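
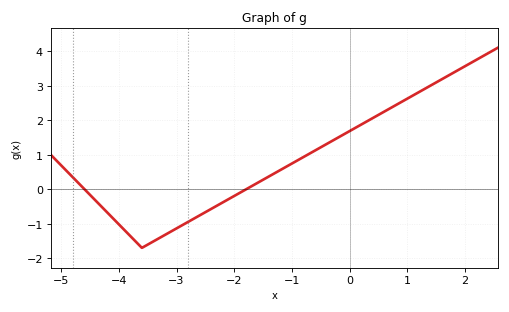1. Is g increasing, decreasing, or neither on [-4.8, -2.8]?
neither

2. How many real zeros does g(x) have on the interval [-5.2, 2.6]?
2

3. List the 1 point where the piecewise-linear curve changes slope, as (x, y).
(-3.6, -1.7)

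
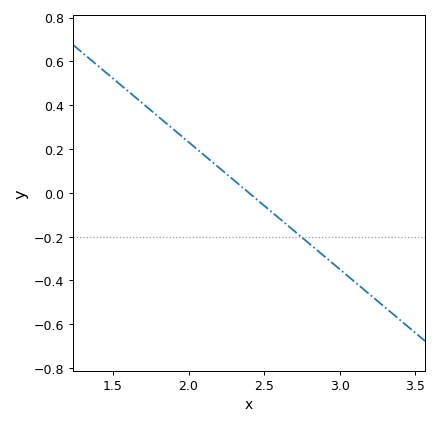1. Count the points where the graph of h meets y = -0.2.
1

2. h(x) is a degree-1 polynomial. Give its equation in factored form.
y = -0.58(x - 2.4)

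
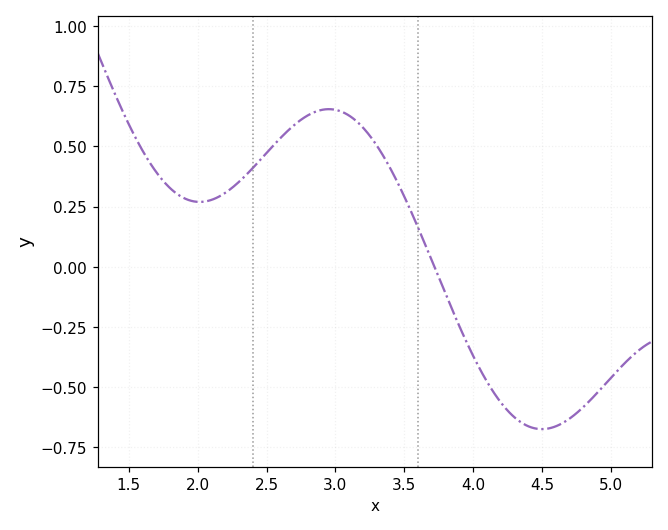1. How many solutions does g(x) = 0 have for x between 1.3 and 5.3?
1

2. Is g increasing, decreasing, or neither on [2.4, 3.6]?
neither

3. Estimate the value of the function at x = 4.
-0.38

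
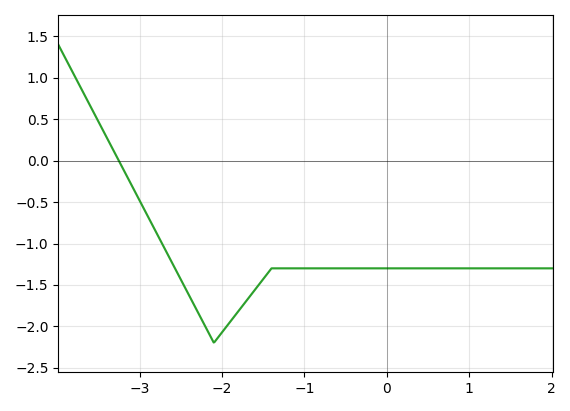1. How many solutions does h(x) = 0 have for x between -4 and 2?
1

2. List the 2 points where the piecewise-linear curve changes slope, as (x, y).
(-2.1, -2.2); (-1.4, -1.3)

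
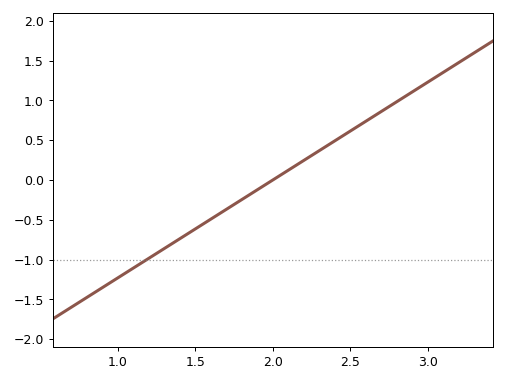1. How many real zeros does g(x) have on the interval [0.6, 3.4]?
1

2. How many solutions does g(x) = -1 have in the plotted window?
1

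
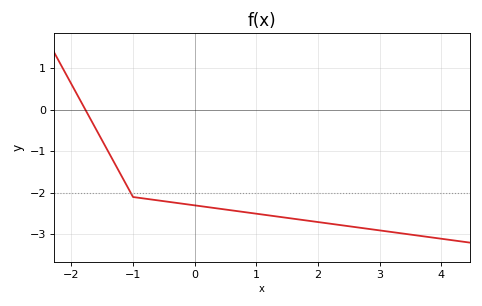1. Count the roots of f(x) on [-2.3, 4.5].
1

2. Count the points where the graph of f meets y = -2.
1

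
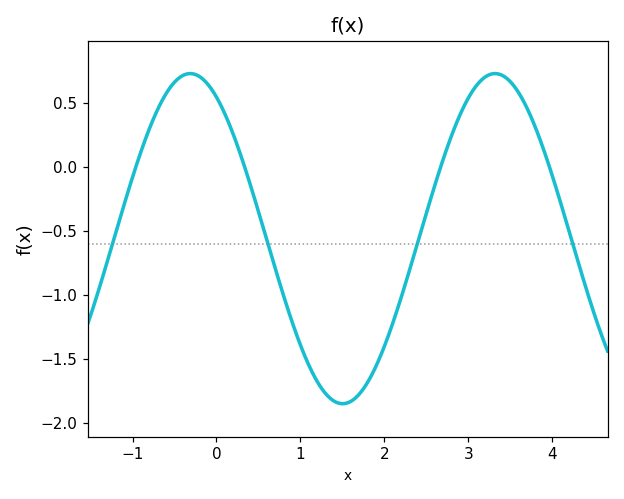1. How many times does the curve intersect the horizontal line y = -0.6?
4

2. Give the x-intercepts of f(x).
-0.961, 0.336, 2.67, 3.97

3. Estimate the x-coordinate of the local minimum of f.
1.5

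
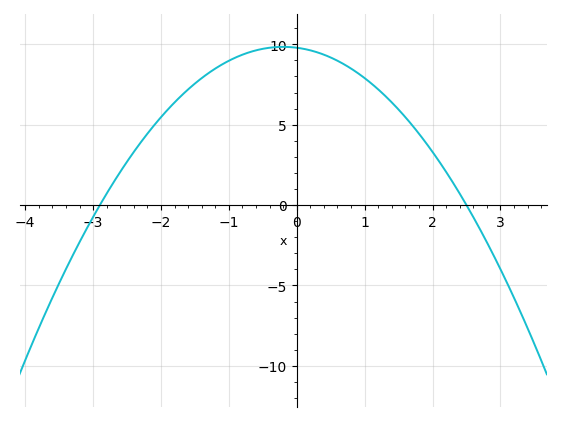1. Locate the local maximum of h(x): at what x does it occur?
-0.2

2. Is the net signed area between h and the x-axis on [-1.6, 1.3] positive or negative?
positive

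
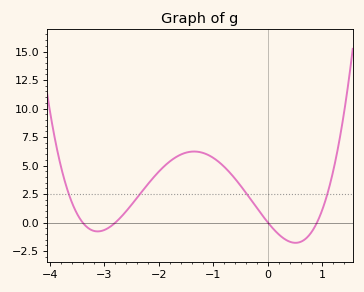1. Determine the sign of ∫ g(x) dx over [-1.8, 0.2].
positive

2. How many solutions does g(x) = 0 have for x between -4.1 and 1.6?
4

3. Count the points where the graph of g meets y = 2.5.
4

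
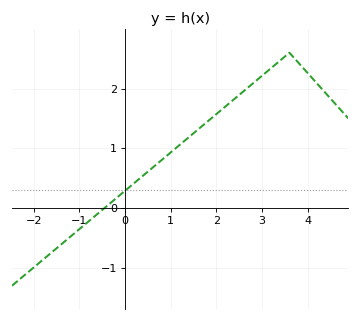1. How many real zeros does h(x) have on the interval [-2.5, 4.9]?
1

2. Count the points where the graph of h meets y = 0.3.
1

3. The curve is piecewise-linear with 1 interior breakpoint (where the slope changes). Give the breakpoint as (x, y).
(3.6, 2.6)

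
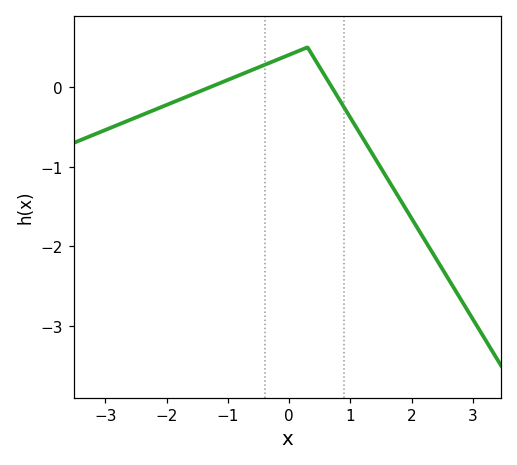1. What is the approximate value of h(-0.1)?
0.4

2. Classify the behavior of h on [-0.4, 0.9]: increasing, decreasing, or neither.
neither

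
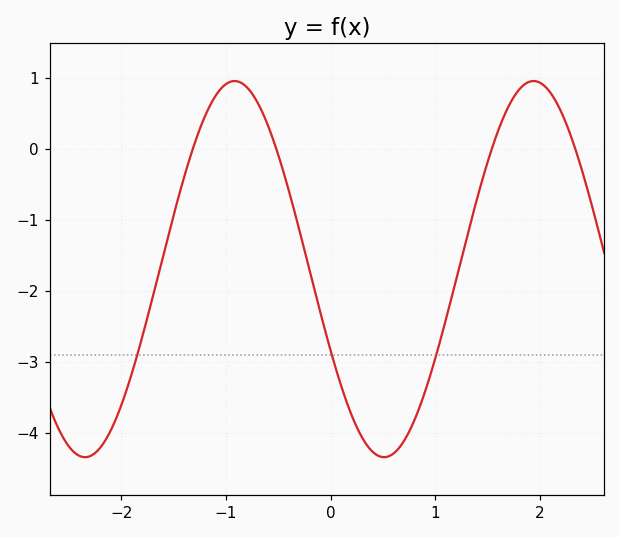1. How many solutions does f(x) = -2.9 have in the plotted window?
3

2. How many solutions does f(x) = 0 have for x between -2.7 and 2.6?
4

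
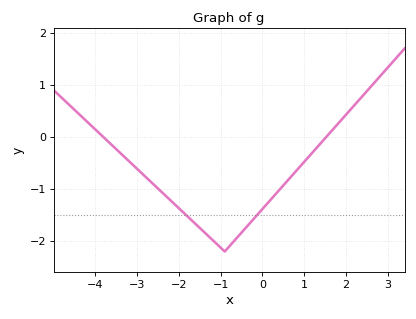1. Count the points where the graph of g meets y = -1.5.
2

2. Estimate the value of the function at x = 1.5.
-0.021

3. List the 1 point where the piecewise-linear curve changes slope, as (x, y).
(-0.9, -2.2)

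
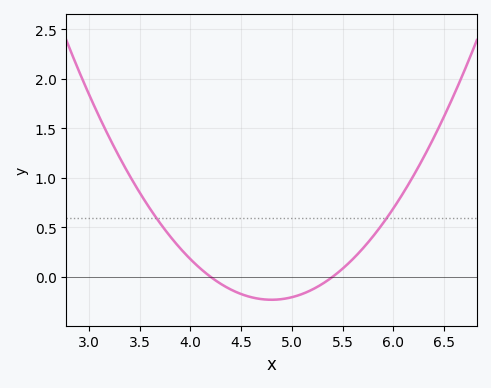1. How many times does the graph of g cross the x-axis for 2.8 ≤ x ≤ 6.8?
2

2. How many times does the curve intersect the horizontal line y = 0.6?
2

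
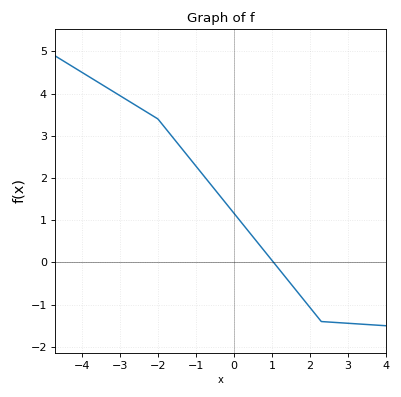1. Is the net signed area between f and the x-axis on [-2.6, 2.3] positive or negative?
positive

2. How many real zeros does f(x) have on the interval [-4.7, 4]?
1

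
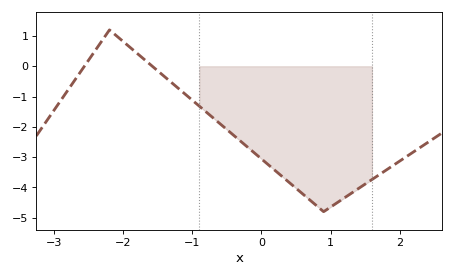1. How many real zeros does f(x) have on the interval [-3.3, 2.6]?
2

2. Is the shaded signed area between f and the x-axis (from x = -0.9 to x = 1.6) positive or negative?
negative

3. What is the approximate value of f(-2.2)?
1.2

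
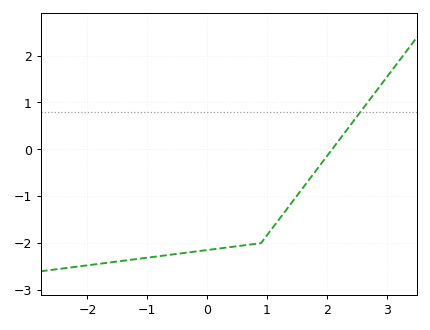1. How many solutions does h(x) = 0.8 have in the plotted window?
1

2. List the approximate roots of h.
2.1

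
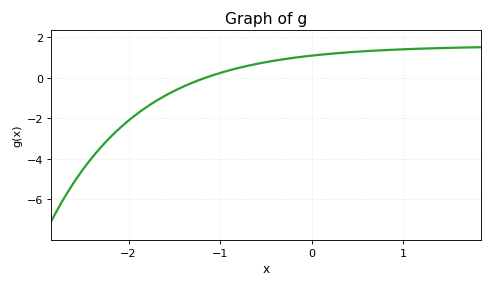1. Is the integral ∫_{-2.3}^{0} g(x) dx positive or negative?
negative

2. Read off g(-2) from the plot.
-2.2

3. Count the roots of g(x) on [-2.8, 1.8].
1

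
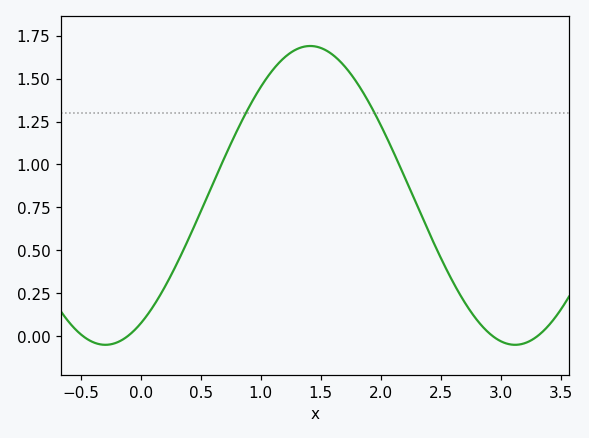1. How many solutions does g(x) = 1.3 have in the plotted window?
2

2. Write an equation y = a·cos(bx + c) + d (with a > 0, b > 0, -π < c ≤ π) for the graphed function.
y = 0.87cos(1.8x - 2.6) + 0.82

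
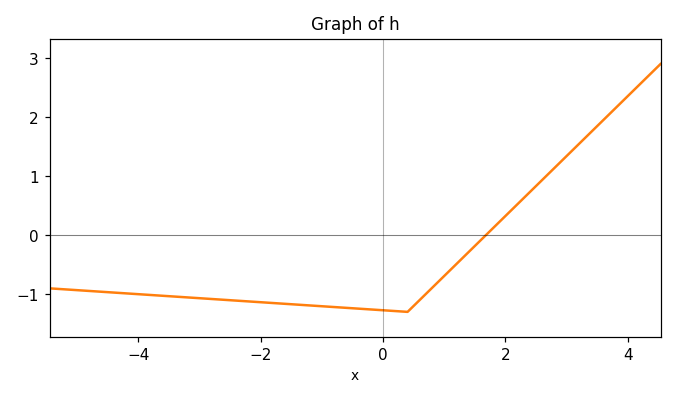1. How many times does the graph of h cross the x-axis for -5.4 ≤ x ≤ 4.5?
1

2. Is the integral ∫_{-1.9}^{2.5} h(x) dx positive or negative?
negative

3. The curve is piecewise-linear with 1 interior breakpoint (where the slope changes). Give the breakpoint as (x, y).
(0.4, -1.3)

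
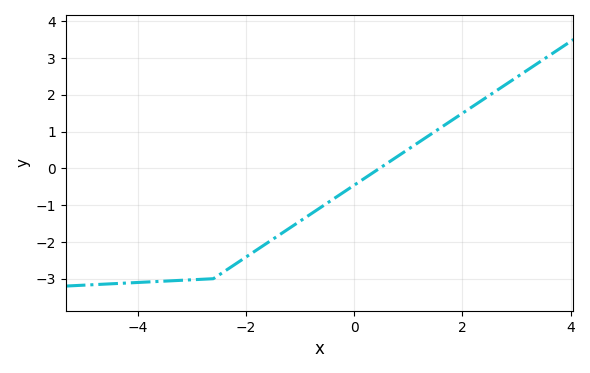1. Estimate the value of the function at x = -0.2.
-0.654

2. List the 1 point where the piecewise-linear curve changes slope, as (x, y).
(-2.6, -3)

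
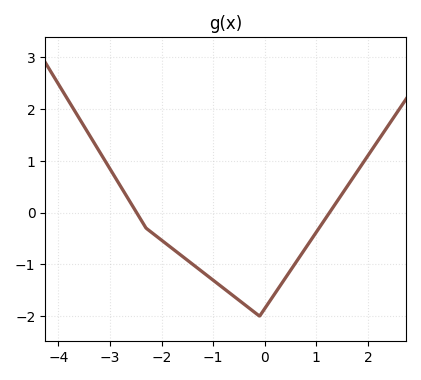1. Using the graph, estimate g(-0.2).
-1.9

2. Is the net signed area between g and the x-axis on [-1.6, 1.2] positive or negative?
negative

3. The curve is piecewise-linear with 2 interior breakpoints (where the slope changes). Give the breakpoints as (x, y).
(-2.3, -0.3); (-0.1, -2)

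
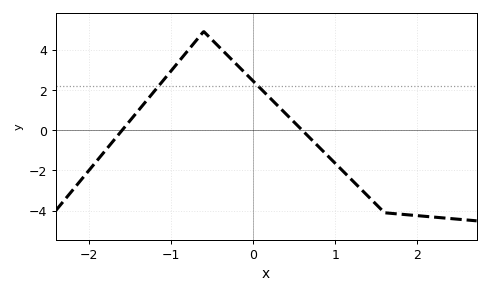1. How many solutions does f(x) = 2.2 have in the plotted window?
2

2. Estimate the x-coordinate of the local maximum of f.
-0.6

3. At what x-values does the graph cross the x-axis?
-1.6, 0.6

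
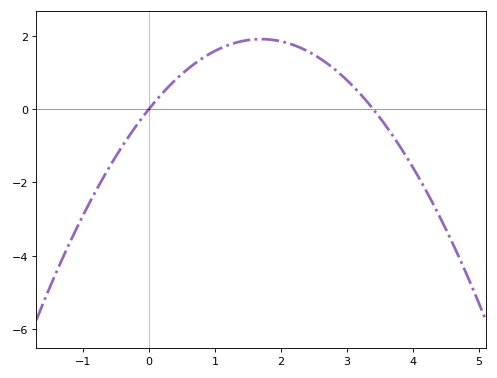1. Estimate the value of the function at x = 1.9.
1.8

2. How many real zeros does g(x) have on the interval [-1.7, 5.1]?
2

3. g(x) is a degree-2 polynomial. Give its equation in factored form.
y = -0.66(x - 0)(x - 3.4)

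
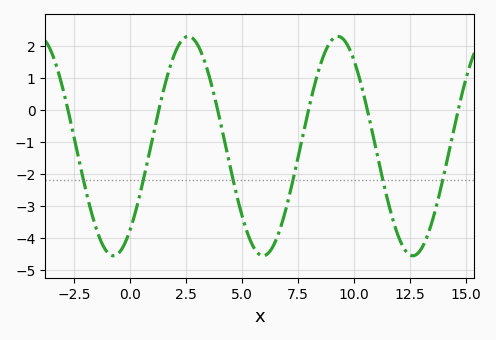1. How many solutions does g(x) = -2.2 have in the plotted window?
6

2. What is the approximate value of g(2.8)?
2.23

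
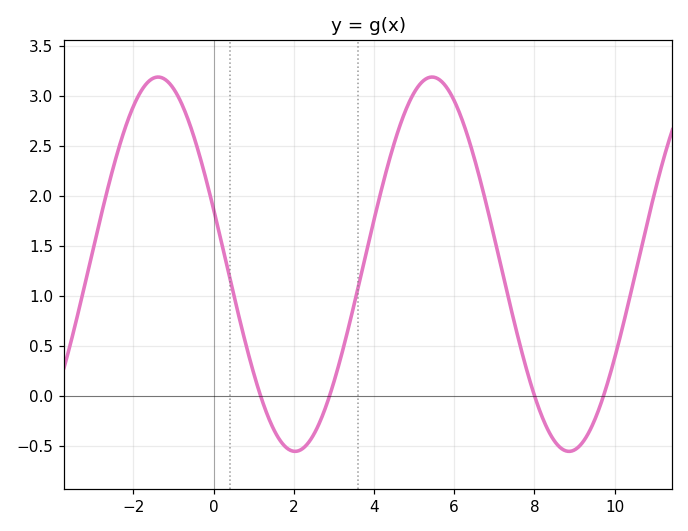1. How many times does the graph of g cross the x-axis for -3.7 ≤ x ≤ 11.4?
4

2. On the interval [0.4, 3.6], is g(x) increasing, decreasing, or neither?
neither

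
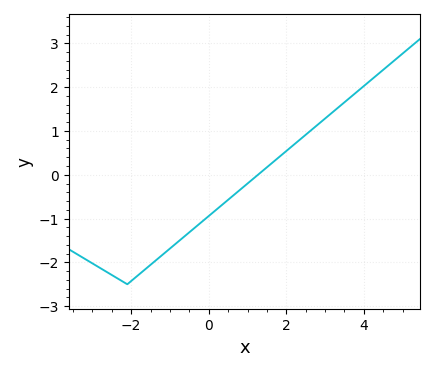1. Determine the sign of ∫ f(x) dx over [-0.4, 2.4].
negative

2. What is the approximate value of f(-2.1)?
-2.5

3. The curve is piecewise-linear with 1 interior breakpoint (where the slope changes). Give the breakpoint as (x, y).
(-2.1, -2.5)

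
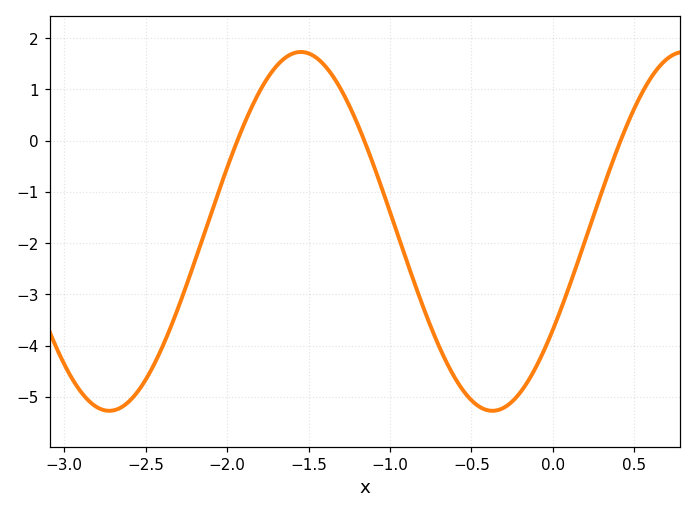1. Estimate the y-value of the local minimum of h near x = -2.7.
-5.3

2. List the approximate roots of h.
-1.9, -1.2, 0.4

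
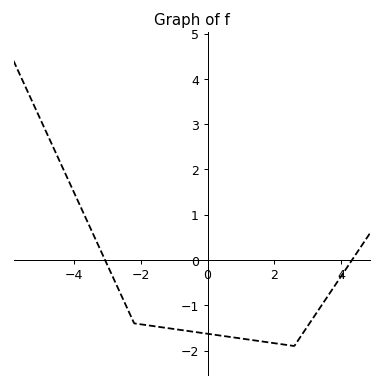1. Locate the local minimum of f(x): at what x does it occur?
2.6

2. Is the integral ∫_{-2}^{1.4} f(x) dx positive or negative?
negative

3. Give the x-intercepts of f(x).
-3, 4.4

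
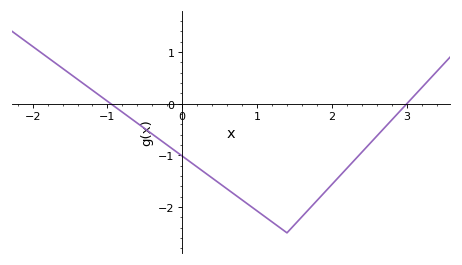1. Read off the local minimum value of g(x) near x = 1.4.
-2.5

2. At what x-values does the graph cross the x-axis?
-0.956, 3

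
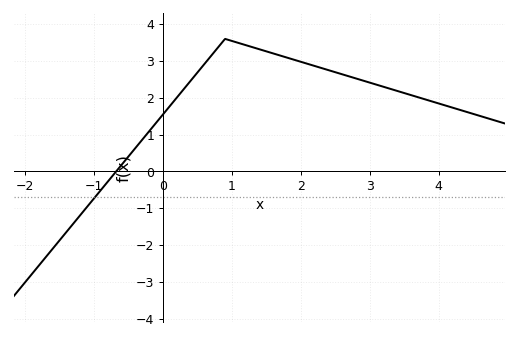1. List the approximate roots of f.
-0.679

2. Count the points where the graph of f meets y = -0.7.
1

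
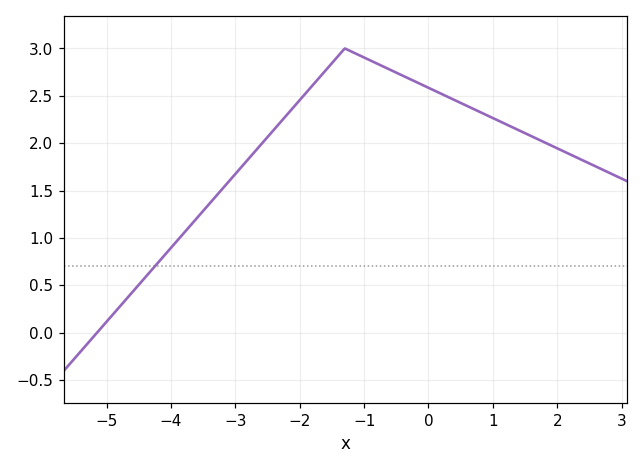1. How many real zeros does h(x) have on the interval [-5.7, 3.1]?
1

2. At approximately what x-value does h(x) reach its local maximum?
-1.2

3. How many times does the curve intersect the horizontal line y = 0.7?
1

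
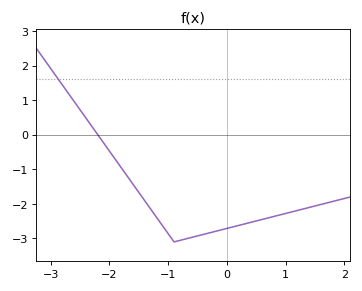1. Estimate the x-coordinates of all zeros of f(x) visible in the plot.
-2.2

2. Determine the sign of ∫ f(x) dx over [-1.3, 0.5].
negative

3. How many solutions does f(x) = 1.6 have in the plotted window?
1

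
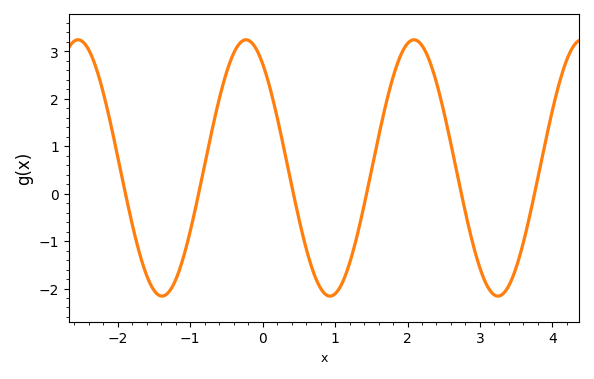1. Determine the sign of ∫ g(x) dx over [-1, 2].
positive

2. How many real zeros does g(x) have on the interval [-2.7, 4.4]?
6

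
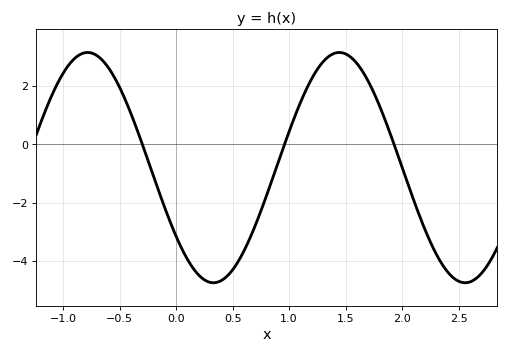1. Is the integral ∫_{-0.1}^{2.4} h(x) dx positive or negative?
negative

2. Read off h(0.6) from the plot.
-3.6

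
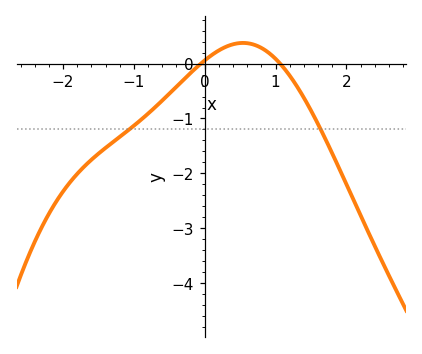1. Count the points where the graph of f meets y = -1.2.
2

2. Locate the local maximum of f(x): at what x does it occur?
0.541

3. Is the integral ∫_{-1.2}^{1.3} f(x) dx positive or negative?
negative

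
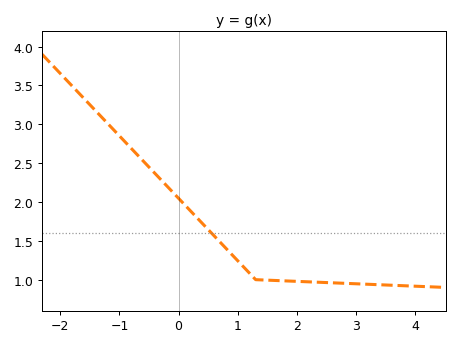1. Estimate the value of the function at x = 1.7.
1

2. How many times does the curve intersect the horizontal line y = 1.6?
1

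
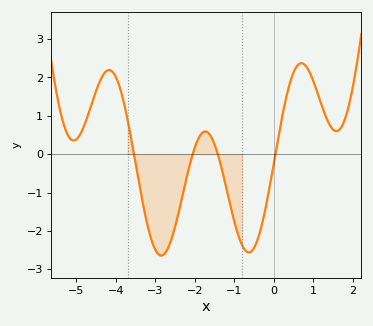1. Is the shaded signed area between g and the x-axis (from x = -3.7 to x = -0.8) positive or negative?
negative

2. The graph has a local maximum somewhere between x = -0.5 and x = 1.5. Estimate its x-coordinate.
0.694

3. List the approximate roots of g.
-3.54, -2.05, -1.42, 0.038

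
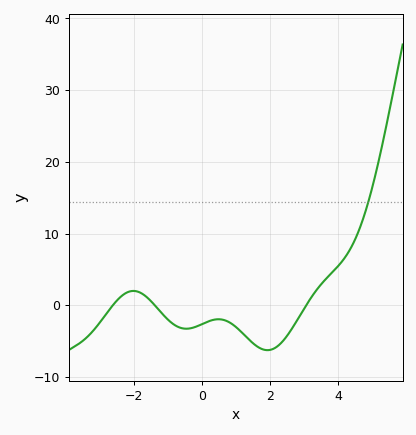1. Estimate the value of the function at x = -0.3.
-3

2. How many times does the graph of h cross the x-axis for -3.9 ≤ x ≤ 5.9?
3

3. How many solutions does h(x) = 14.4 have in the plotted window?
1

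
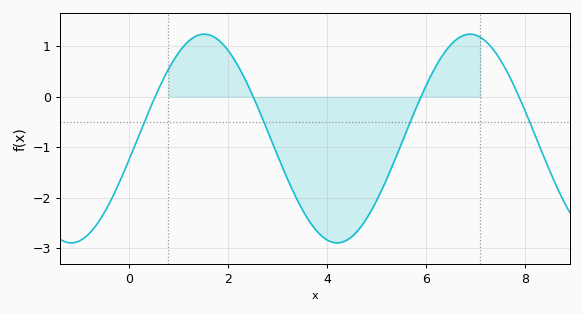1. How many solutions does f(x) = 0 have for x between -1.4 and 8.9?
4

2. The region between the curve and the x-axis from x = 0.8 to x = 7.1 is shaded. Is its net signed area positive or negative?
negative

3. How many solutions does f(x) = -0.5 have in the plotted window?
4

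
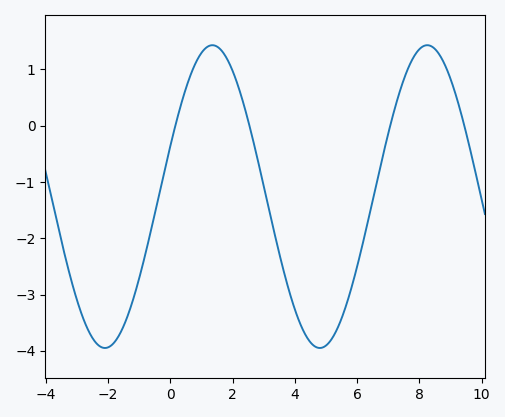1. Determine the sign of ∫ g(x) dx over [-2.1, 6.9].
negative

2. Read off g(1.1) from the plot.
1.36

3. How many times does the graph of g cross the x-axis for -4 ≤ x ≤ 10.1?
4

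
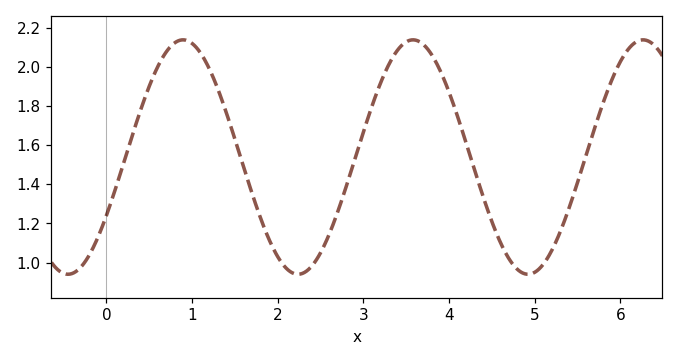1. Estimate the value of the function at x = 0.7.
2.08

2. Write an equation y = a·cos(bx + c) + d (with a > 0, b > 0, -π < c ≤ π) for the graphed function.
y = 0.6cos(2.3x - 2.1) + 1.54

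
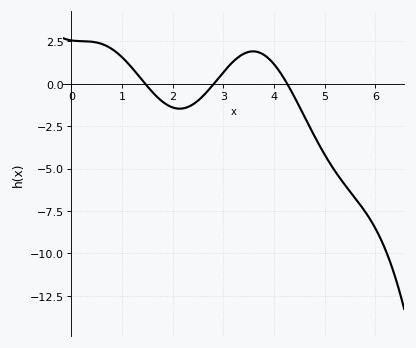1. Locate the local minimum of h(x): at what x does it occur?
2.14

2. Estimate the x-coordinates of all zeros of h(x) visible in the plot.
1.46, 2.81, 4.26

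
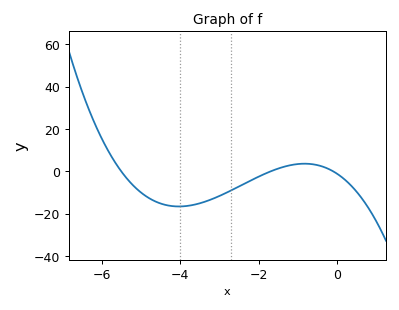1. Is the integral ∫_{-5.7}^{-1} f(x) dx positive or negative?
negative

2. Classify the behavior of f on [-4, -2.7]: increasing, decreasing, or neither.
increasing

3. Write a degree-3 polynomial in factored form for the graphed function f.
y = -1.23(x + 5.5)(x + 1.7)(x + 0.1)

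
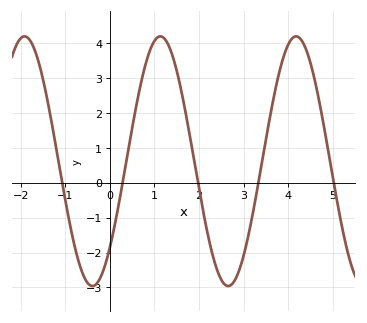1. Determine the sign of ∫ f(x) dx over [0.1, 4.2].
positive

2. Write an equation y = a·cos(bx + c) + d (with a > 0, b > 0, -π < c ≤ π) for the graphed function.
y = 3.58cos(2.06x - 2.33) + 0.62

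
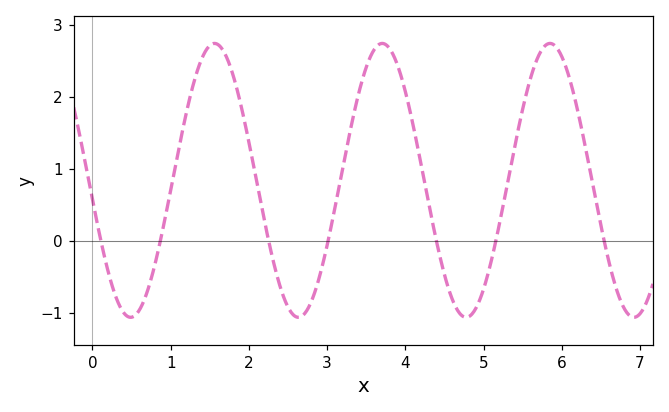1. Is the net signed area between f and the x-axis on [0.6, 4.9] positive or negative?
positive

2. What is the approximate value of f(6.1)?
2.25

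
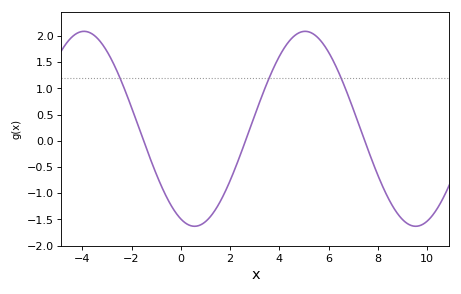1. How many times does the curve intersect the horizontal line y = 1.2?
3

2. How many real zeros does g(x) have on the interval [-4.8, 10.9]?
3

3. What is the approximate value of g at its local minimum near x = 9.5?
-1.63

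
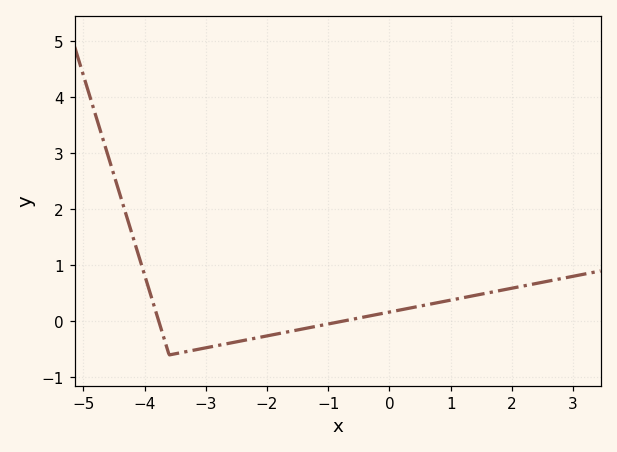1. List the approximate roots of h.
-3.8, -0.8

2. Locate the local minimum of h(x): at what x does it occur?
-3.6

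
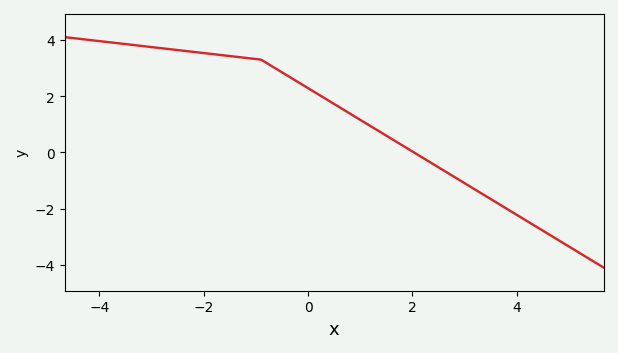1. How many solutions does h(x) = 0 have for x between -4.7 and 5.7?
1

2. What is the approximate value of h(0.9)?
1.27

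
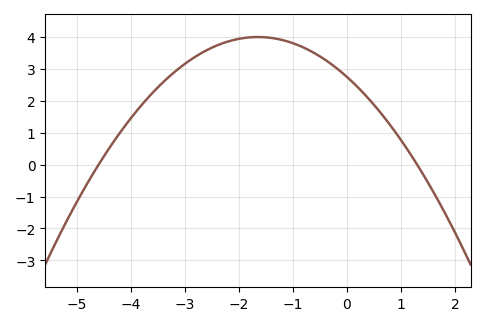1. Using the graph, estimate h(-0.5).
3.4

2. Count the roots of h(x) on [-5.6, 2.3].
2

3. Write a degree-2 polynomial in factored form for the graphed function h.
y = -0.46(x + 4.6)(x - 1.3)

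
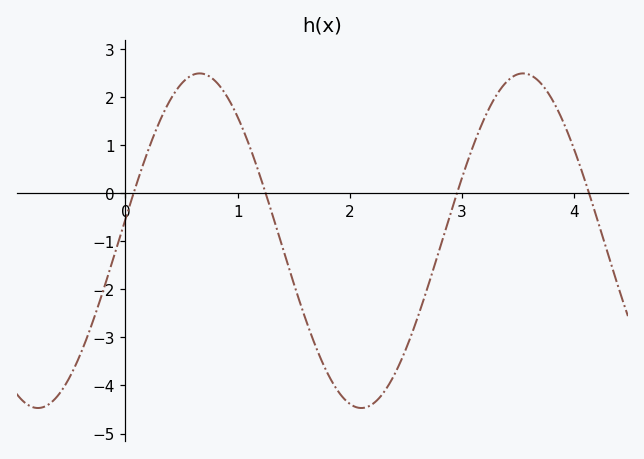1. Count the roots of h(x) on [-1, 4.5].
4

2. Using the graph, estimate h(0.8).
2.33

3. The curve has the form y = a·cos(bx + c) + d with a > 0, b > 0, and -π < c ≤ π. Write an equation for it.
y = 3.48cos(2.18x - 1.44) - 0.99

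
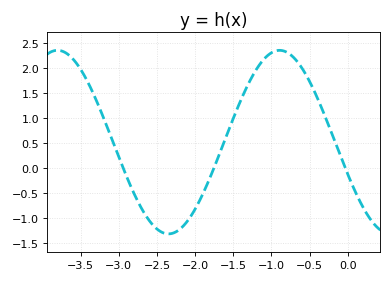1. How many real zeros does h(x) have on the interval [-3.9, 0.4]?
3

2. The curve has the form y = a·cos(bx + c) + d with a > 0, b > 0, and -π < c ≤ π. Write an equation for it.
y = 1.84cos(2.2x + 1.9) + 0.52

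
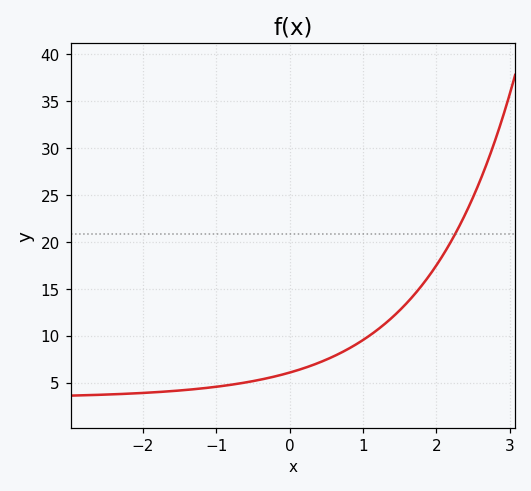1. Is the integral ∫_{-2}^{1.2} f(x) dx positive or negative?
positive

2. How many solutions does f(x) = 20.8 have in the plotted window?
1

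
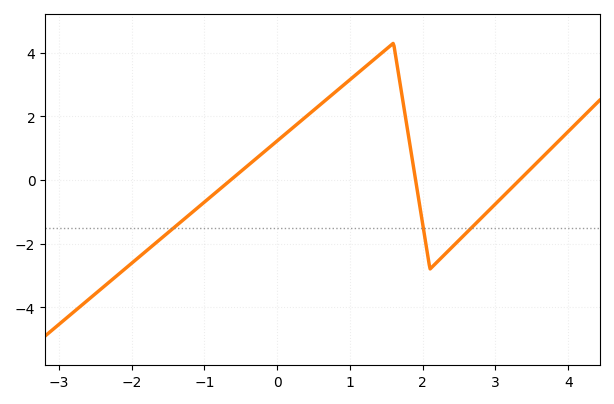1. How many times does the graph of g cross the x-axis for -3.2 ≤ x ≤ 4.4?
3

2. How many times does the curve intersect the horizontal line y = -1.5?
3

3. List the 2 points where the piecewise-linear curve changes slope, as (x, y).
(1.6, 4.3); (2.1, -2.8)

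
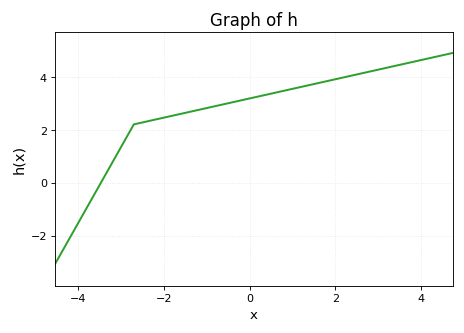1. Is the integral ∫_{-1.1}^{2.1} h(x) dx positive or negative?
positive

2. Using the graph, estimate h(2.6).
4.12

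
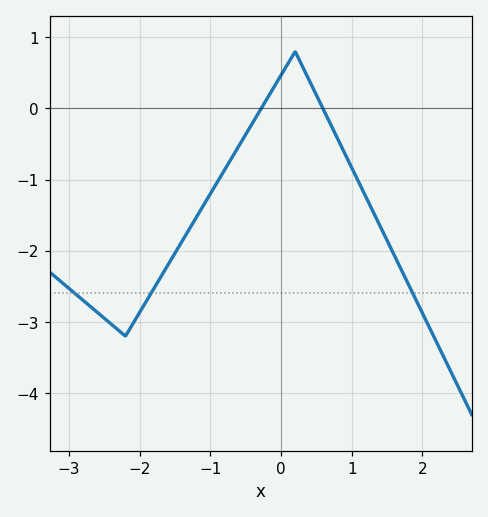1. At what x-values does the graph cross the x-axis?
-0.3, 0.6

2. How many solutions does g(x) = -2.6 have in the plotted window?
3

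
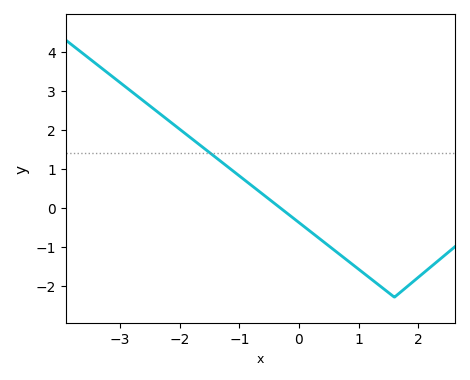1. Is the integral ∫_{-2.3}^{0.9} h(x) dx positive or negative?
positive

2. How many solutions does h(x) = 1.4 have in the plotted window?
1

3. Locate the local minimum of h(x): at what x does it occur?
1.6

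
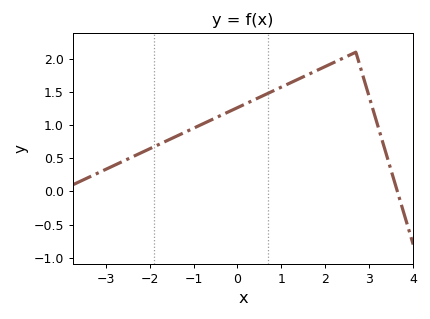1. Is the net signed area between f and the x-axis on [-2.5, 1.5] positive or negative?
positive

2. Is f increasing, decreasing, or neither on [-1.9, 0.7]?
increasing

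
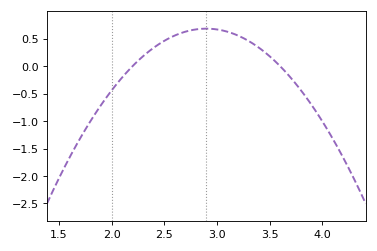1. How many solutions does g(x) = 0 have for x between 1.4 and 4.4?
2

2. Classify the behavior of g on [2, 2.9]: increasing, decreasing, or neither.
increasing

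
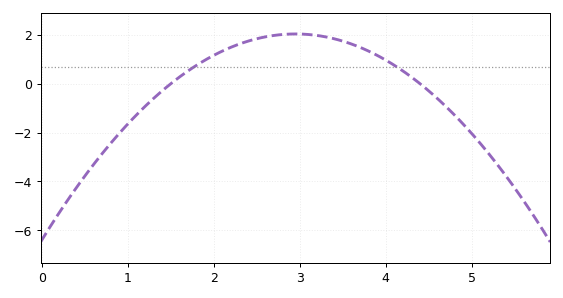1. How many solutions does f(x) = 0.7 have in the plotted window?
2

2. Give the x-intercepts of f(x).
1.5, 4.4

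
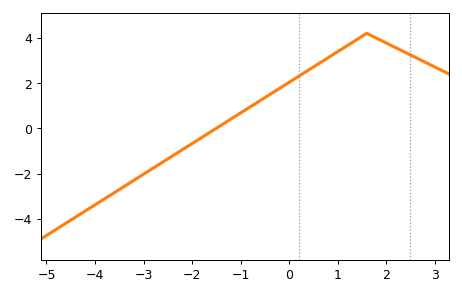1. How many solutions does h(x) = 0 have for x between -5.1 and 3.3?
1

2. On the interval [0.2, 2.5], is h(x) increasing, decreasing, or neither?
neither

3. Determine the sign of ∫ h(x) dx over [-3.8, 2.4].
positive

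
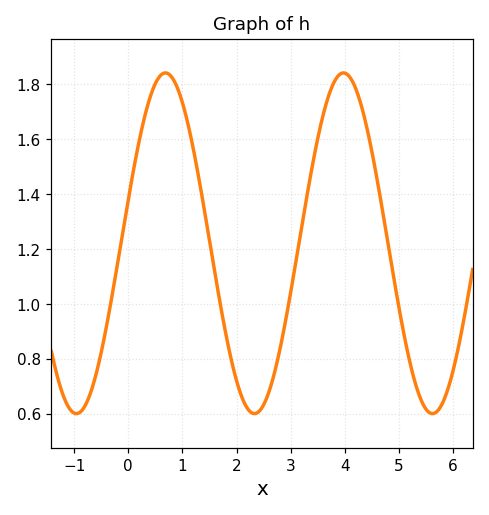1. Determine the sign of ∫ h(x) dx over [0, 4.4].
positive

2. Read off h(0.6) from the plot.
1.84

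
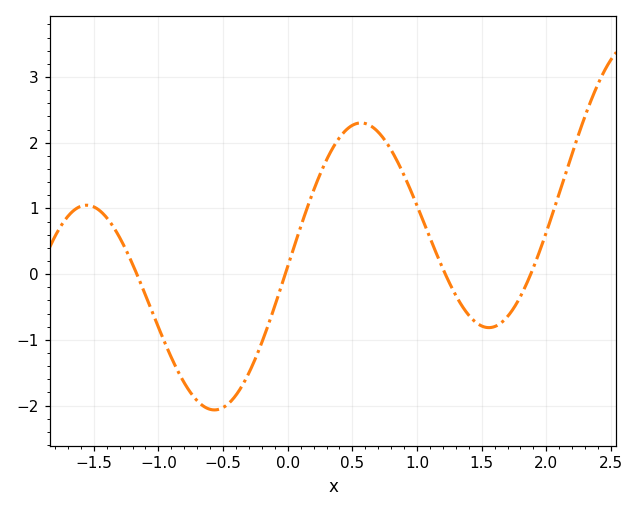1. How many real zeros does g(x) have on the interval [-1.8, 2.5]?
4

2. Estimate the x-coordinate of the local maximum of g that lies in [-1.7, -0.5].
-1.6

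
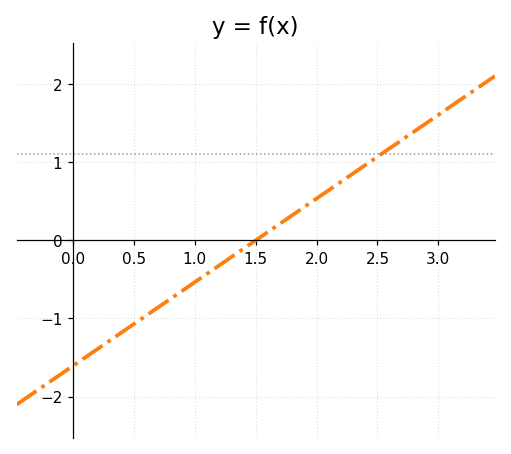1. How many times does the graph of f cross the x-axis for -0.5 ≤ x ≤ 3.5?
1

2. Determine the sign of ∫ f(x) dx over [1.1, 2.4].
positive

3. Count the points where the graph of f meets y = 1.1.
1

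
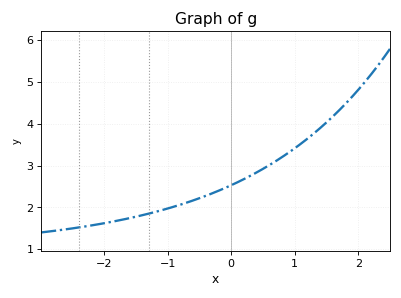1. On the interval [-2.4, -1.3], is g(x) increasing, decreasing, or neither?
increasing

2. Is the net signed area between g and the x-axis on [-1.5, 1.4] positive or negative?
positive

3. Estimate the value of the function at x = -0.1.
2.46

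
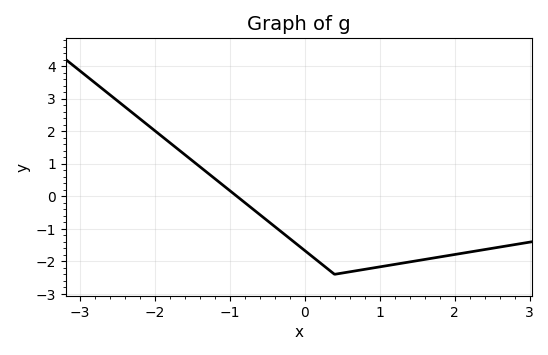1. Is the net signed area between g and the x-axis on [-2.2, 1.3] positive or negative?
negative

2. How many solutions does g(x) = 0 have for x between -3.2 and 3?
1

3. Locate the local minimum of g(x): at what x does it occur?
0.402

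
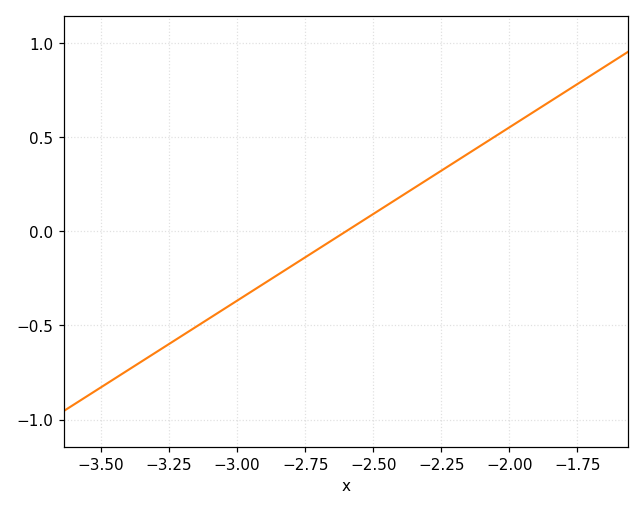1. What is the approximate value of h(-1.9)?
0.65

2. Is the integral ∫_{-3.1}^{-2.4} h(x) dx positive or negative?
negative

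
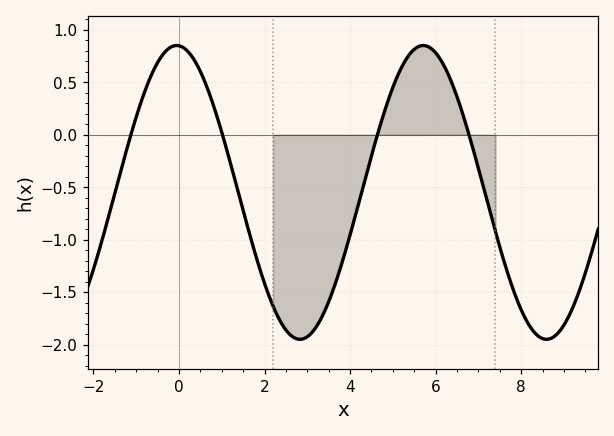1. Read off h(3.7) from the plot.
-1.36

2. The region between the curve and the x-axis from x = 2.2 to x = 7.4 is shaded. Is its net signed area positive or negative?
negative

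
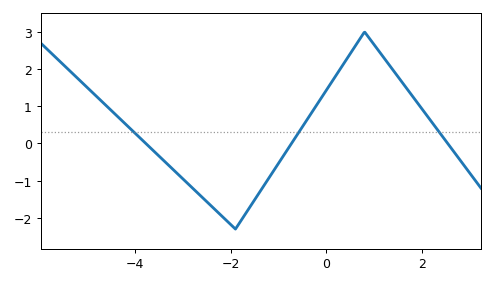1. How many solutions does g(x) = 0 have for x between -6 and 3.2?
3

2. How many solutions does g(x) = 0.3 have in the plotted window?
3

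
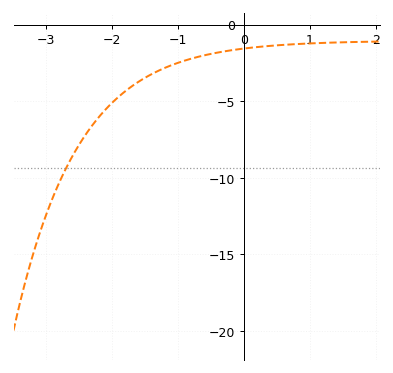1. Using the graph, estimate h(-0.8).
-2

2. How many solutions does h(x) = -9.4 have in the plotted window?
1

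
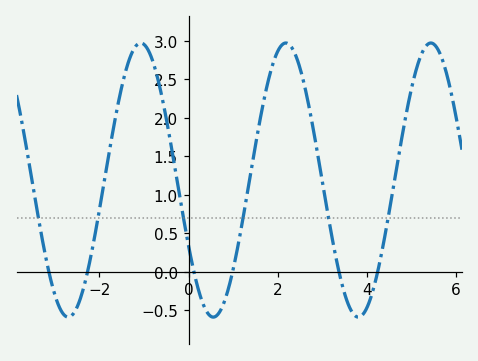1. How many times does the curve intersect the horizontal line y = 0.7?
6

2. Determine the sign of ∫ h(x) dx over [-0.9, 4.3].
positive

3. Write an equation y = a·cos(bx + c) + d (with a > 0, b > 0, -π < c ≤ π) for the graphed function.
y = 1.78cos(1.93x + 2.07) + 1.19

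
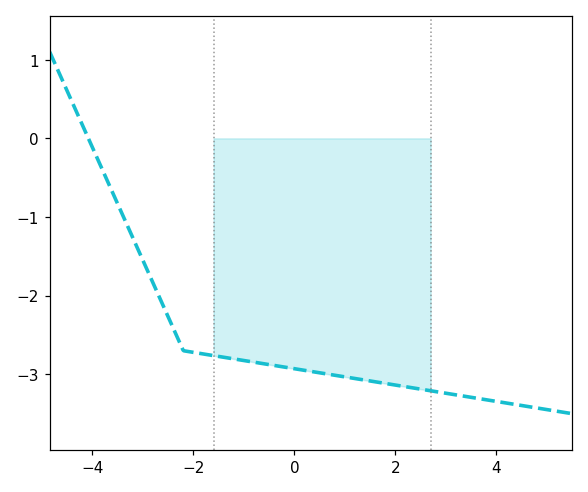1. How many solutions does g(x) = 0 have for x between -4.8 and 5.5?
1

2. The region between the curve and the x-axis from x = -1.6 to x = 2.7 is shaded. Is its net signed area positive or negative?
negative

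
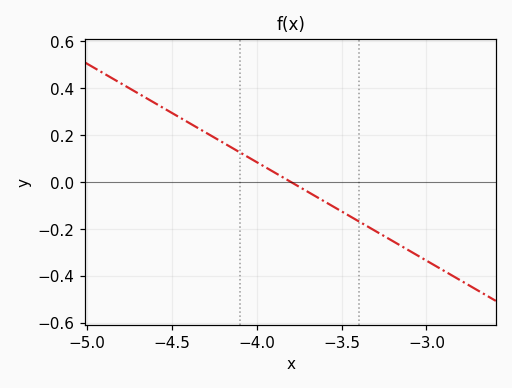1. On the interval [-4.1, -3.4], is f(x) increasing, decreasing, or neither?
decreasing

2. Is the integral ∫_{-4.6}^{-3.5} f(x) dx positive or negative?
positive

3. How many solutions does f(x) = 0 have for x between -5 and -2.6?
1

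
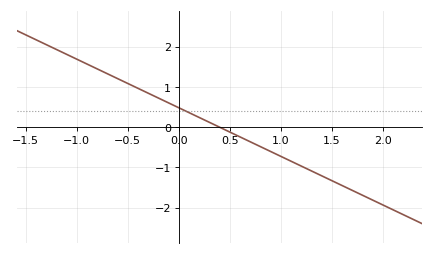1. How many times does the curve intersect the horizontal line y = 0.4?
1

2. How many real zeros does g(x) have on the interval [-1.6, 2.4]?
1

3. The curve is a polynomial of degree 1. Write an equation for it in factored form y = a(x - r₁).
y = -1.21(x - 0.4)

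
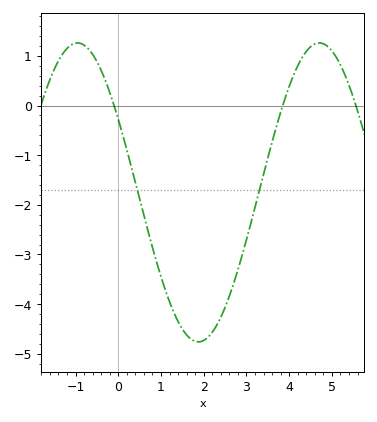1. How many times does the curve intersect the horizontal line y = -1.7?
2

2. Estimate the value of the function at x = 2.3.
-4.43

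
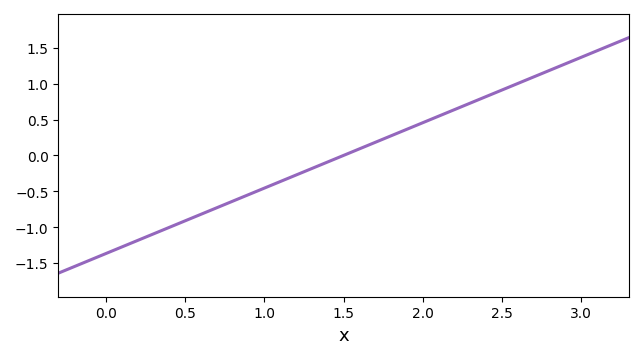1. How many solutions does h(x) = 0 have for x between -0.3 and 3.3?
1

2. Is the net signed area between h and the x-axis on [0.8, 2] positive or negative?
negative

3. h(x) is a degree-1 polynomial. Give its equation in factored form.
y = 0.91(x - 1.5)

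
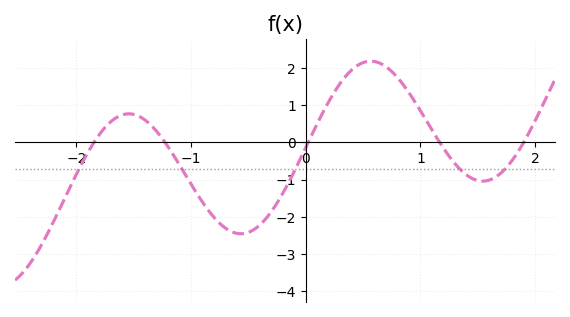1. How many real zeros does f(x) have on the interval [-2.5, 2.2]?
5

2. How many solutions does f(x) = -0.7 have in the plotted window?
5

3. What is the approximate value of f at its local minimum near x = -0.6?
-2.45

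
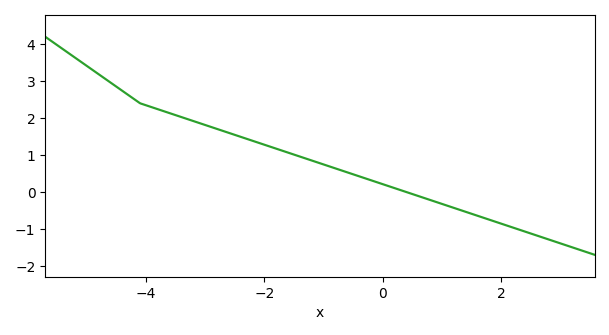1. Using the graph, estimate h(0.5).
-0.1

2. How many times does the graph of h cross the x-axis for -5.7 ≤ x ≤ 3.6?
1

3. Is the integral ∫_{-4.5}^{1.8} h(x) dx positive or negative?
positive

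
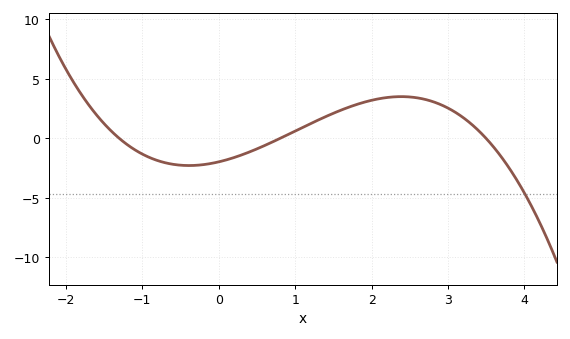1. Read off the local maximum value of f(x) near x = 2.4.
3.5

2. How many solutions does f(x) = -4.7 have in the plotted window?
1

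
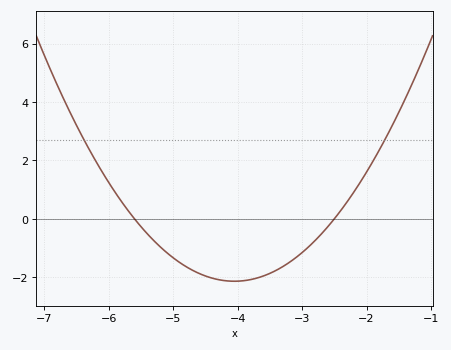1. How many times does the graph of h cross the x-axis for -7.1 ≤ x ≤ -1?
2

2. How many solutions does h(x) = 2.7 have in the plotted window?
2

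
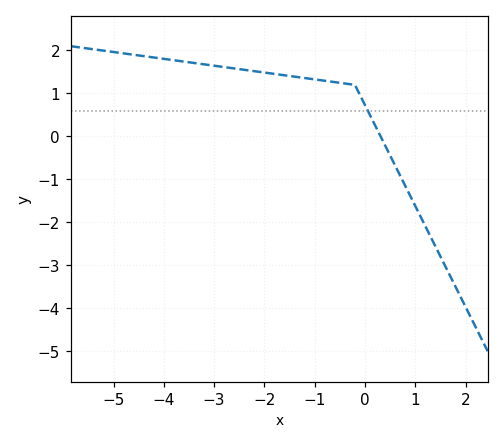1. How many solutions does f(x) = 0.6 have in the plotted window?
1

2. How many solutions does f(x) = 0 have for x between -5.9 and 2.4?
1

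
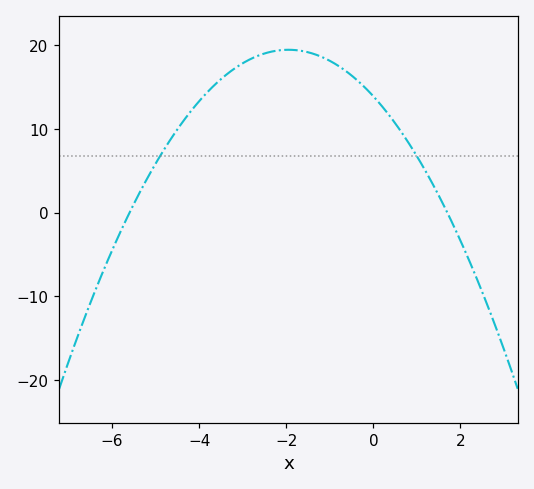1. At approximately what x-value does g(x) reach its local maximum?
-1.95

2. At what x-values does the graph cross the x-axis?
-5.6, 1.7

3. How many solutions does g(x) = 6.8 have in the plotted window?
2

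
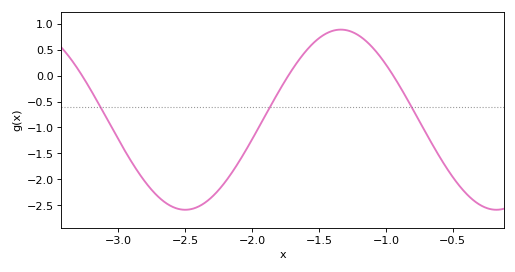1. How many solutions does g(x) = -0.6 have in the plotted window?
3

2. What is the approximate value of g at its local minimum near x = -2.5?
-2.6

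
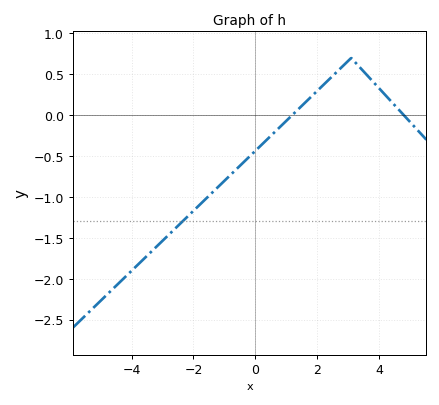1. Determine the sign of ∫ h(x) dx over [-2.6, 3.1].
negative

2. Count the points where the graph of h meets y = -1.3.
1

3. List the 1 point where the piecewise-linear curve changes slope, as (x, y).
(3.1, 0.7)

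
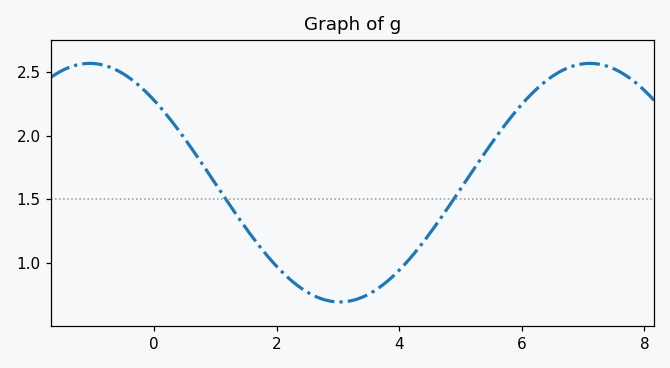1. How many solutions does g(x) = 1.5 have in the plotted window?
2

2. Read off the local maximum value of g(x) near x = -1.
2.57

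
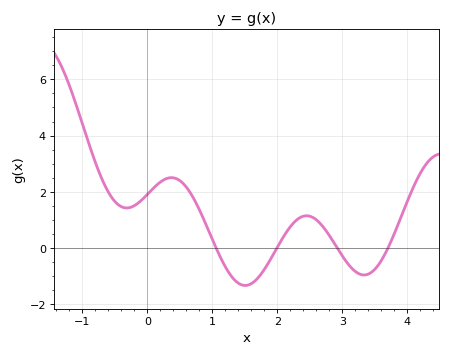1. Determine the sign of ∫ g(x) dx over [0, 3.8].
positive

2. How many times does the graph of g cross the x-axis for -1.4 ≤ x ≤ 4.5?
4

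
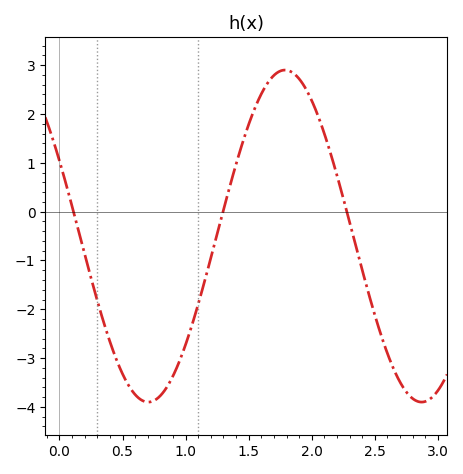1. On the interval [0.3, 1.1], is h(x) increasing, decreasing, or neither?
neither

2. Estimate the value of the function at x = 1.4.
1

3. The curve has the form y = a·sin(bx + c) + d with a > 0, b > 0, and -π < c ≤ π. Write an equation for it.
y = 3.4sin(2.9x + 2.7) - 0.5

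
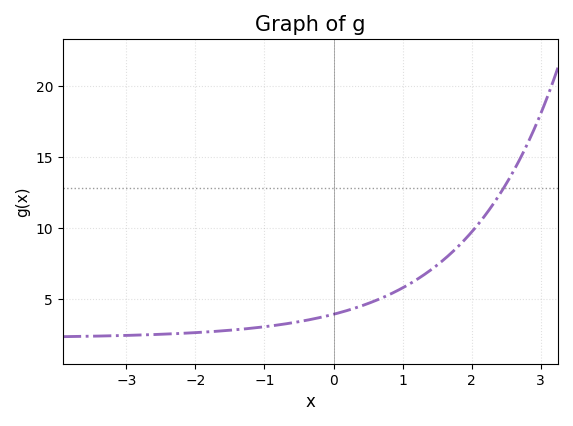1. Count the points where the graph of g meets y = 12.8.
1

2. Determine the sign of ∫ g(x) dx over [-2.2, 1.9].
positive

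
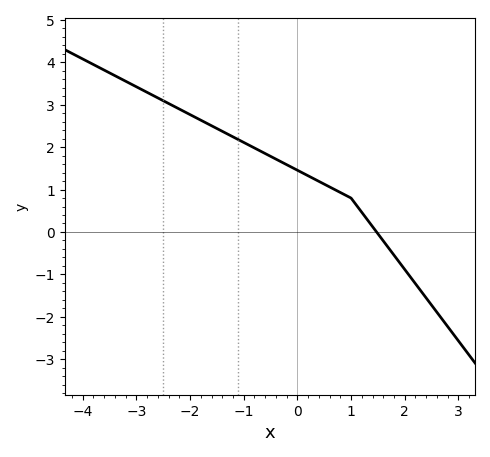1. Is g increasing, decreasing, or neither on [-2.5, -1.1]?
decreasing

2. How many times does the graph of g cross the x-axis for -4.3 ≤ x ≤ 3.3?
1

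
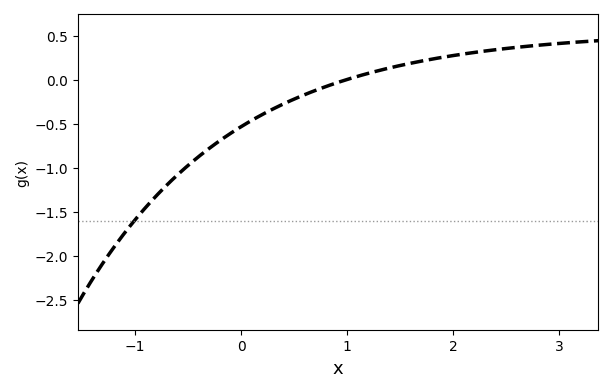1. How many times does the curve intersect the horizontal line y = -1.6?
1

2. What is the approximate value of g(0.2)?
-0.4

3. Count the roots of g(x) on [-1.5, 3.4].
1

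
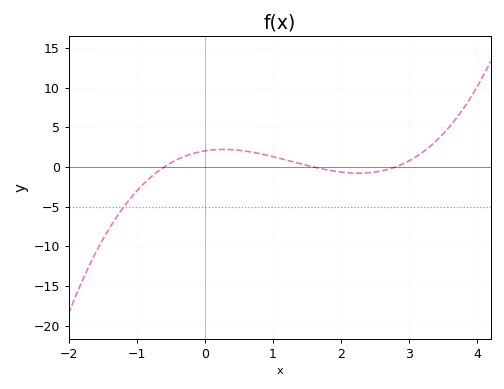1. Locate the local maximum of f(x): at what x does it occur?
0.271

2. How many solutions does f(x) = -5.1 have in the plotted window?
1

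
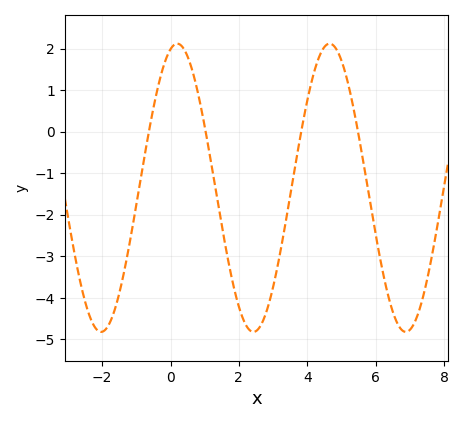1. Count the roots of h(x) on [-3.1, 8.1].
4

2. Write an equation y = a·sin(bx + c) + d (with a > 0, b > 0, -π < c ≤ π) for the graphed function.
y = 3.47sin(1.4x + 1.3) - 1.35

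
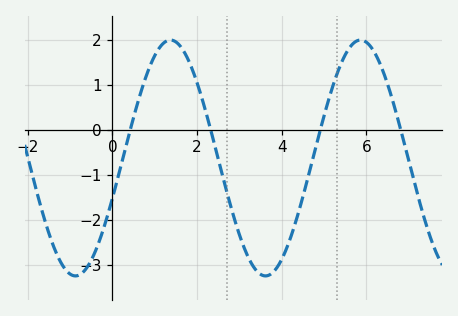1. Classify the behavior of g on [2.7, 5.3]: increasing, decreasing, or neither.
neither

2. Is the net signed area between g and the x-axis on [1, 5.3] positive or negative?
negative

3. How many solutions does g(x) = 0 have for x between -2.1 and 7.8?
4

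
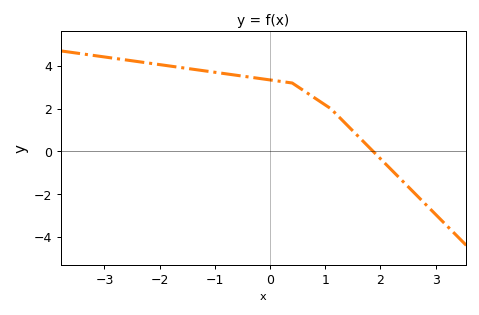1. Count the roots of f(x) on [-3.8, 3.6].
1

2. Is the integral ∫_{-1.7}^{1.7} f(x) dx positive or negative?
positive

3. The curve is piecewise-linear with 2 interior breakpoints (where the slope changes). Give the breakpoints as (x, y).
(0.4, 3.2); (1.1, 2)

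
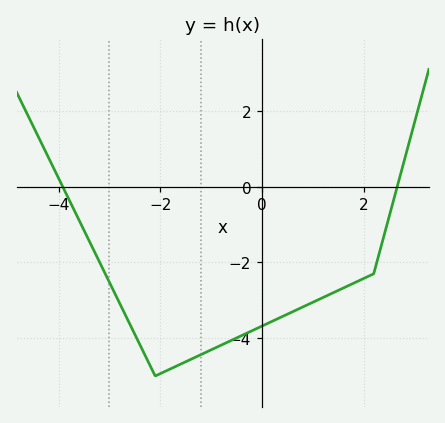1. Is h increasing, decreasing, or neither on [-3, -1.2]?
neither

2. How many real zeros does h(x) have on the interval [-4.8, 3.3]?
2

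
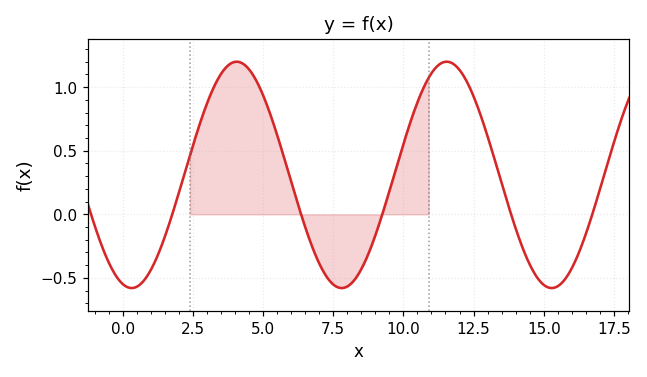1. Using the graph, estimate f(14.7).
-0.5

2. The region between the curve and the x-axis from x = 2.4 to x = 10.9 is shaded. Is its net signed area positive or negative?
positive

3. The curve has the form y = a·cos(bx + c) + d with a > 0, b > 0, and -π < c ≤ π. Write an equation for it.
y = 0.89cos(0.84x + 2.9) + 0.31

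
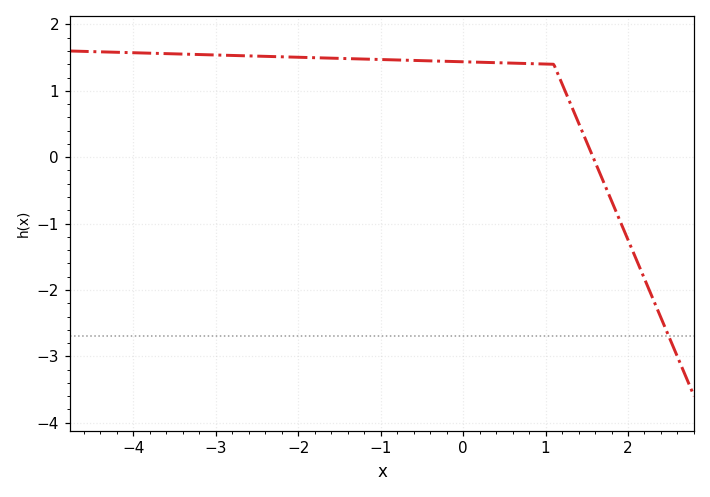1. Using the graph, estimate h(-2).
1.5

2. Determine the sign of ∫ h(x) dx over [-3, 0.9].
positive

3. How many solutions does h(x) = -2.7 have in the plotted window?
1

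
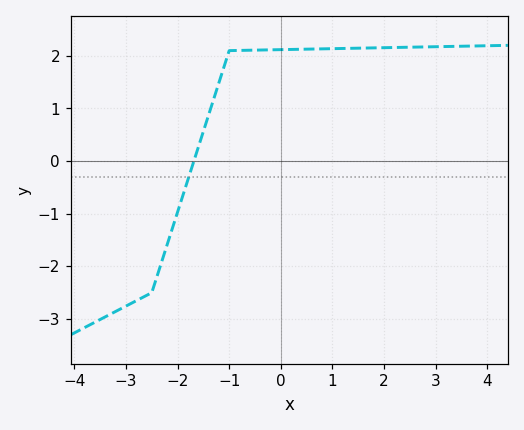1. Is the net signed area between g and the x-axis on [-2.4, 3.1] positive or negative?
positive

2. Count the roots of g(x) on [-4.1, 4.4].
1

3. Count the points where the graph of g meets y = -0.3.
1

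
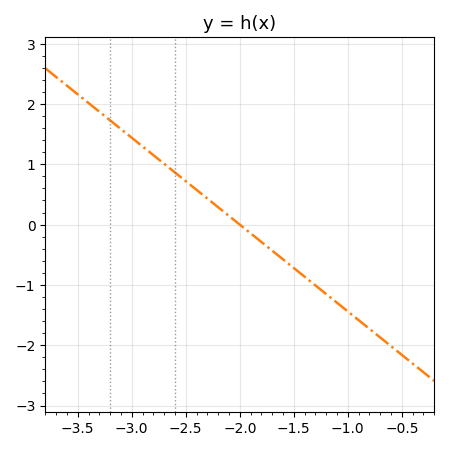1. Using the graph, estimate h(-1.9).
-0.1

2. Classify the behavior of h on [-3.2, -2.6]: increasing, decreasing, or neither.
decreasing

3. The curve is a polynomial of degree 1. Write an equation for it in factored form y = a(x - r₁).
y = -1.44(x + 2)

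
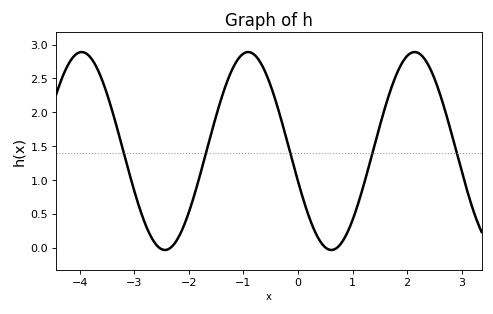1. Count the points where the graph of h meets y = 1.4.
5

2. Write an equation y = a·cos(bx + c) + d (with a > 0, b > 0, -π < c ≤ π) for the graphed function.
y = 1.46cos(2.1x + 1.9) + 1.43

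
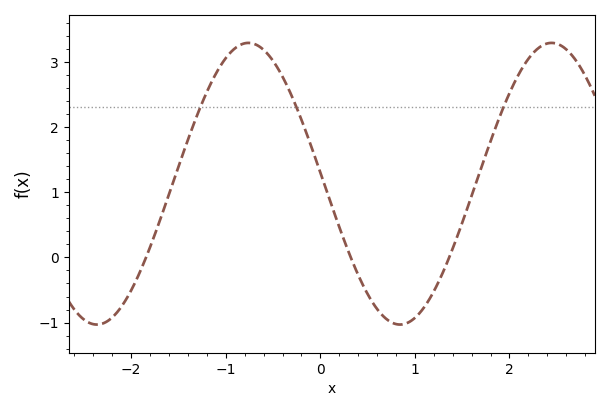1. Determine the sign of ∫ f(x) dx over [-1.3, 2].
positive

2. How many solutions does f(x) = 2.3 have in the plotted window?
3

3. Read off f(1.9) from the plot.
2.17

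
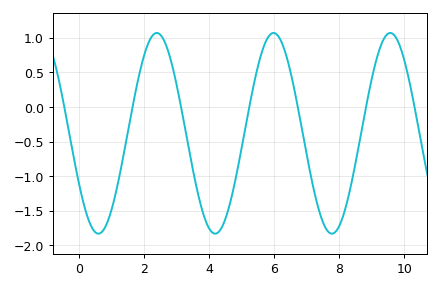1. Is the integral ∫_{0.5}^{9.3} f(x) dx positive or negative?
negative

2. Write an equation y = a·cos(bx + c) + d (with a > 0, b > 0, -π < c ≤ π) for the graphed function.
y = 1.45cos(1.75x + 2.1) - 0.38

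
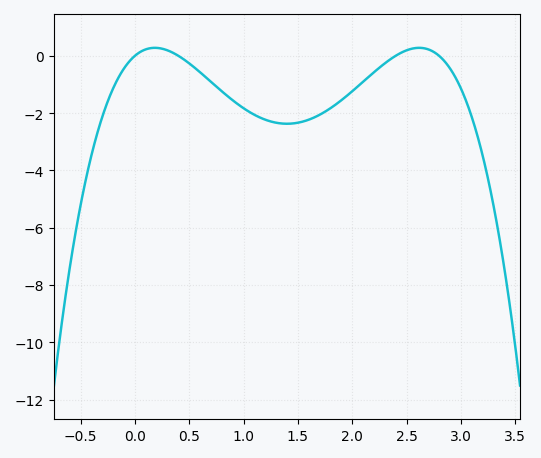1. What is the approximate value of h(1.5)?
-2.34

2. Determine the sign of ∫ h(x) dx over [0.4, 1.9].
negative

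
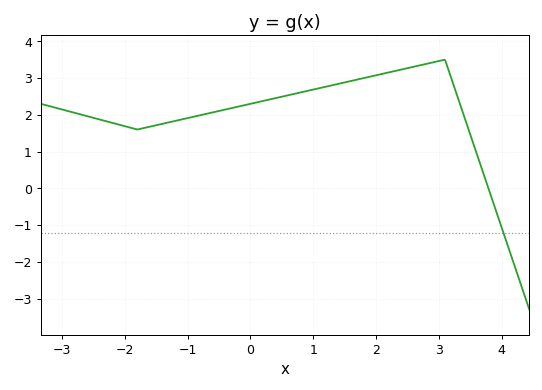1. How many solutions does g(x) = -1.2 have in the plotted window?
1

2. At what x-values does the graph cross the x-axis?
3.79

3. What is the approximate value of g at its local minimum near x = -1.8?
1.6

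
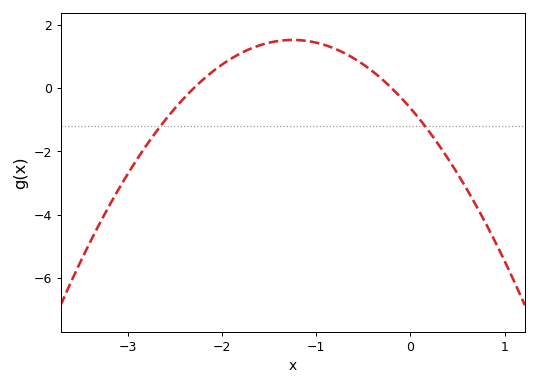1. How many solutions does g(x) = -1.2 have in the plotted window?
2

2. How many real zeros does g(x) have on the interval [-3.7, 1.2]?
2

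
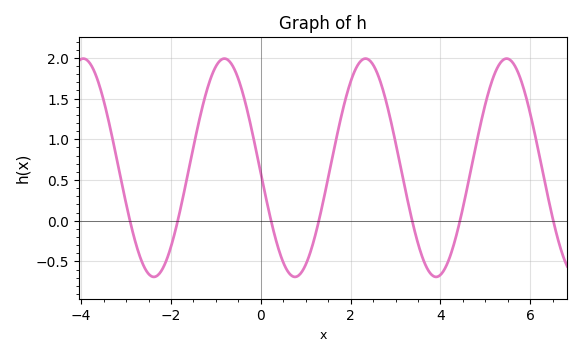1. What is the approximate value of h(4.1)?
-0.586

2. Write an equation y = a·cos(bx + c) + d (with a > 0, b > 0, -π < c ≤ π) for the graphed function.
y = 1.34cos(2x + 1.62) + 0.65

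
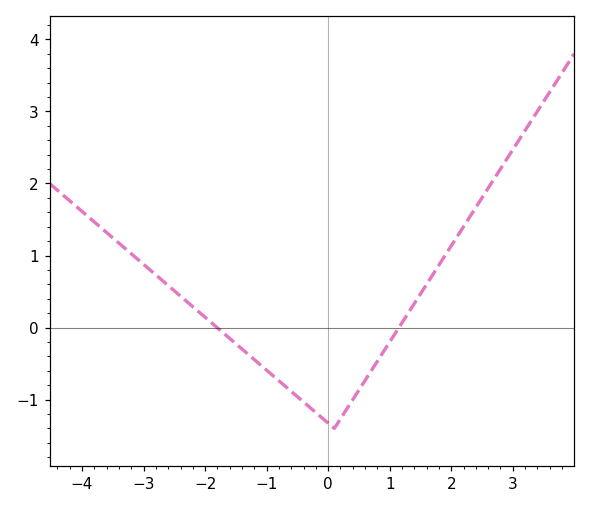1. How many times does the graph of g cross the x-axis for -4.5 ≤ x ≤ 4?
2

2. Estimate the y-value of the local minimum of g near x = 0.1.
-1.4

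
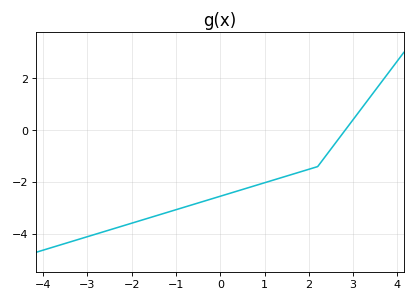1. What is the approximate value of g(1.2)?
-1.92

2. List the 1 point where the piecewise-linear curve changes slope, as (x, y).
(2.2, -1.4)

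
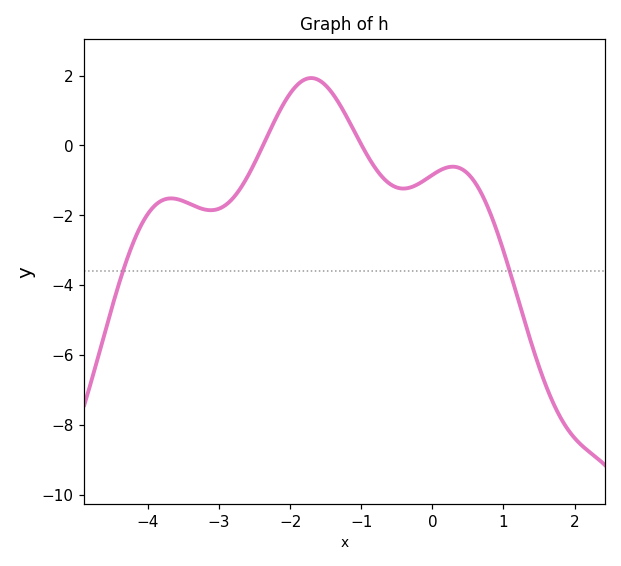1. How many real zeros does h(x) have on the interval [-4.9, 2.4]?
2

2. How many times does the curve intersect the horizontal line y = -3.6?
2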